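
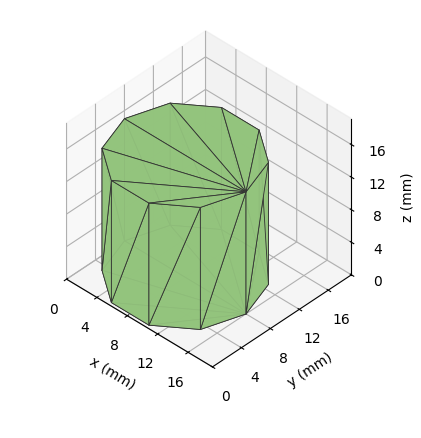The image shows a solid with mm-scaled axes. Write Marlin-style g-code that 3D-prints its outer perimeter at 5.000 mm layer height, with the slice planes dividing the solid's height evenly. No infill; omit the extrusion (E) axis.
Reading the render: the shape is a regular 10-sided prism (a cylinder approximated with 10 flat sides), circumscribed radius ≈ 8 mm, height ≈ 15 mm (dimensions read to the nearest mm from the axis ticks). For the g-code, the solid's height is divided into equal slices at the stated Δz and each level perimeter traced with G1 moves after a G0 lift.

; perimeter-only toolpath
G21 ; units = mm
G90 ; absolute positioning
G28 ; home
; layer 1
G0 Z5.000
G0 X16.000 Y8.000
G1 X14.472 Y12.702
G1 X10.472 Y15.608
G1 X5.528 Y15.608
G1 X1.528 Y12.702
G1 X0.000 Y8.000
G1 X1.528 Y3.298
G1 X5.528 Y0.392
G1 X10.472 Y0.392
G1 X14.472 Y3.298
G1 X16.000 Y8.000
; layer 2
G0 Z10.000
G0 X16.000 Y8.000
G1 X14.472 Y12.702
G1 X10.472 Y15.608
G1 X5.528 Y15.608
G1 X1.528 Y12.702
G1 X0.000 Y8.000
G1 X1.528 Y3.298
G1 X5.528 Y0.392
G1 X10.472 Y0.392
G1 X14.472 Y3.298
G1 X16.000 Y8.000
; layer 3
G0 Z15.000
G0 X16.000 Y8.000
G1 X14.472 Y12.702
G1 X10.472 Y15.608
G1 X5.528 Y15.608
G1 X1.528 Y12.702
G1 X0.000 Y8.000
G1 X1.528 Y3.298
G1 X5.528 Y0.392
G1 X10.472 Y0.392
G1 X14.472 Y3.298
G1 X16.000 Y8.000
M2 ; end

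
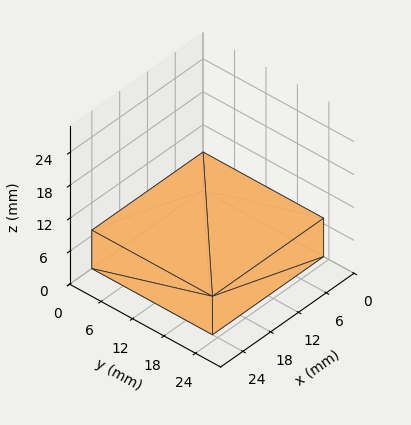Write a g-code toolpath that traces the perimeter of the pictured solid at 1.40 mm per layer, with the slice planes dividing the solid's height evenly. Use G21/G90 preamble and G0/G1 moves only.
Reading the render: the shape is a rectangular box, roughly 24 × 23 mm footprint and 7 mm tall (dimensions read to the nearest mm from the axis ticks). For the g-code, the solid's height is divided into equal slices at the stated Δz and each level perimeter traced with G1 moves after a G0 lift.

; perimeter-only toolpath
G21 ; units = mm
G90 ; absolute positioning
G28 ; home
; layer 1
G0 Z1.40
G0 X0.00 Y0.00
G1 X24.00 Y0.00
G1 X24.00 Y23.00
G1 X0.00 Y23.00
G1 X0.00 Y0.00
; layer 2
G0 Z2.80
G0 X0.00 Y0.00
G1 X24.00 Y0.00
G1 X24.00 Y23.00
G1 X0.00 Y23.00
G1 X0.00 Y0.00
; layer 3
G0 Z4.20
G0 X0.00 Y0.00
G1 X24.00 Y0.00
G1 X24.00 Y23.00
G1 X0.00 Y23.00
G1 X0.00 Y0.00
; layer 4
G0 Z5.60
G0 X0.00 Y0.00
G1 X24.00 Y0.00
G1 X24.00 Y23.00
G1 X0.00 Y23.00
G1 X0.00 Y0.00
; layer 5
G0 Z7.00
G0 X0.00 Y0.00
G1 X24.00 Y0.00
G1 X24.00 Y23.00
G1 X0.00 Y23.00
G1 X0.00 Y0.00
M2 ; end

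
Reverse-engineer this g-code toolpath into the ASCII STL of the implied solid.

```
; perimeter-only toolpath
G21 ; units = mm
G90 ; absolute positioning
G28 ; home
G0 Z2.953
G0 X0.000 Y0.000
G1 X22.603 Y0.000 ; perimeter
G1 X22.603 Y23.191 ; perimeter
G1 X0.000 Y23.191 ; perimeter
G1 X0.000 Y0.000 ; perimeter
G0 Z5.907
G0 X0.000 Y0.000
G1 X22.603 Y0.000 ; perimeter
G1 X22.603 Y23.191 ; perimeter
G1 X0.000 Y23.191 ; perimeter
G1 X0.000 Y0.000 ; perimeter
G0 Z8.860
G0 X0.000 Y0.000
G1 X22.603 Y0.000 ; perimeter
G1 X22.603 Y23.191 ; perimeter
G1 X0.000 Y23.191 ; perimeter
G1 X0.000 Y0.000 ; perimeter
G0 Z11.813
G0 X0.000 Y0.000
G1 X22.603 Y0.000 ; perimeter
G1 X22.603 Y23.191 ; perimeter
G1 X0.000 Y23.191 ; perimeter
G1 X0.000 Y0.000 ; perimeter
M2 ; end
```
solid part
  facet normal 0.0000 0.0000 -1.0000
    outer loop
      vertex 22.603 23.191 0.000
      vertex 22.603 0.000 0.000
      vertex 0.000 0.000 0.000
    endloop
  endfacet
  facet normal 0.0000 0.0000 -1.0000
    outer loop
      vertex 0.000 23.191 0.000
      vertex 22.603 23.191 0.000
      vertex 0.000 0.000 0.000
    endloop
  endfacet
  facet normal 0.0000 0.0000 1.0000
    outer loop
      vertex 0.000 0.000 11.813
      vertex 22.603 0.000 11.813
      vertex 22.603 23.191 11.813
    endloop
  endfacet
  facet normal 0.0000 0.0000 1.0000
    outer loop
      vertex 0.000 0.000 11.813
      vertex 22.603 23.191 11.813
      vertex 0.000 23.191 11.813
    endloop
  endfacet
  facet normal 0.0000 -1.0000 0.0000
    outer loop
      vertex 0.000 0.000 0.000
      vertex 22.603 0.000 0.000
      vertex 22.603 0.000 11.813
    endloop
  endfacet
  facet normal 0.0000 -1.0000 0.0000
    outer loop
      vertex 0.000 0.000 0.000
      vertex 22.603 0.000 11.813
      vertex 0.000 0.000 11.813
    endloop
  endfacet
  facet normal 0.0000 1.0000 0.0000
    outer loop
      vertex 22.603 23.191 11.813
      vertex 22.603 23.191 0.000
      vertex 0.000 23.191 0.000
    endloop
  endfacet
  facet normal 0.0000 1.0000 0.0000
    outer loop
      vertex 0.000 23.191 11.813
      vertex 22.603 23.191 11.813
      vertex 0.000 23.191 0.000
    endloop
  endfacet
  facet normal -1.0000 0.0000 0.0000
    outer loop
      vertex 0.000 23.191 11.813
      vertex 0.000 23.191 0.000
      vertex 0.000 0.000 0.000
    endloop
  endfacet
  facet normal -1.0000 0.0000 0.0000
    outer loop
      vertex 0.000 0.000 11.813
      vertex 0.000 23.191 11.813
      vertex 0.000 0.000 0.000
    endloop
  endfacet
  facet normal 1.0000 0.0000 0.0000
    outer loop
      vertex 22.603 0.000 0.000
      vertex 22.603 23.191 0.000
      vertex 22.603 23.191 11.813
    endloop
  endfacet
  facet normal 1.0000 0.0000 0.0000
    outer loop
      vertex 22.603 0.000 0.000
      vertex 22.603 23.191 11.813
      vertex 22.603 0.000 11.813
    endloop
  endfacet
endsolid part

The G0 Z moves step by Δz≈2.953 mm. Every layer's G1 loop is the same polygon, so the solid is a straight extrusion of it from z=0 to z≈11.8. Closing with flat bottom and top caps and triangulating gives 12 facets — a rectangular box, roughly 22.6 × 23.2 mm footprint and 11.8 mm tall.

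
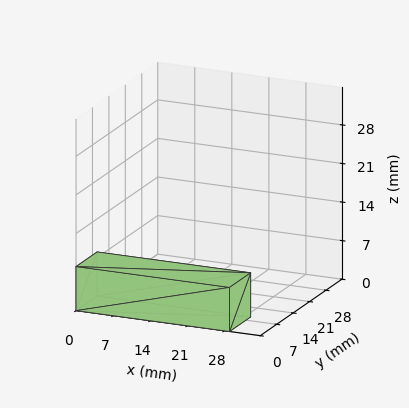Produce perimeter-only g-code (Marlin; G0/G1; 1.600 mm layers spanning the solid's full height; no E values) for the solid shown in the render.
Reading the render: the shape is a rectangular box, roughly 29 × 9 mm footprint and 8 mm tall (dimensions read to the nearest mm from the axis ticks). For the g-code, the solid's height is divided into equal slices at the stated Δz and each level perimeter traced with G1 moves after a G0 lift.

; perimeter-only toolpath
G21 ; units = mm
G90 ; absolute positioning
G28 ; home
; layer 1
G0 Z1.600
G0 X0.000 Y0.000
G1 X29.000 Y0.000
G1 X29.000 Y9.000
G1 X0.000 Y9.000
G1 X0.000 Y0.000
; layer 2
G0 Z3.200
G0 X0.000 Y0.000
G1 X29.000 Y0.000
G1 X29.000 Y9.000
G1 X0.000 Y9.000
G1 X0.000 Y0.000
; layer 3
G0 Z4.800
G0 X0.000 Y0.000
G1 X29.000 Y0.000
G1 X29.000 Y9.000
G1 X0.000 Y9.000
G1 X0.000 Y0.000
; layer 4
G0 Z6.400
G0 X0.000 Y0.000
G1 X29.000 Y0.000
G1 X29.000 Y9.000
G1 X0.000 Y9.000
G1 X0.000 Y0.000
; layer 5
G0 Z8.000
G0 X0.000 Y0.000
G1 X29.000 Y0.000
G1 X29.000 Y9.000
G1 X0.000 Y9.000
G1 X0.000 Y0.000
M2 ; end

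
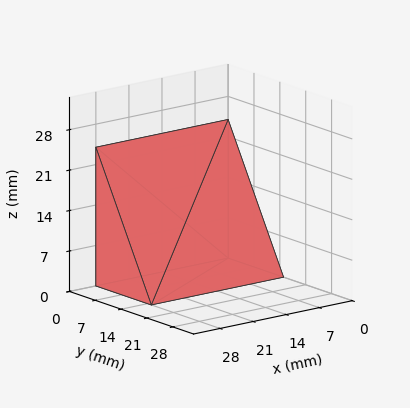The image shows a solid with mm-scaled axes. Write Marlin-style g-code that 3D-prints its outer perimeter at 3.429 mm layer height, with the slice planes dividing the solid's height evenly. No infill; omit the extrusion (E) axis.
Reading the render: the shape is a wedge (ramp): 28 × 15 mm base, rising to 24 mm along the y=0 edge and sloping linearly to z=0 at y=15 (dimensions read to the nearest mm from the axis ticks). For the g-code, the solid's height is divided into equal slices at the stated Δz and each level perimeter traced with G1 moves after a G0 lift.

; perimeter-only toolpath
G21 ; units = mm
G90 ; absolute positioning
G28 ; home
; layer 1
G0 Z3.429
G0 X0.000 Y0.000
G1 X28.000 Y0.000
G1 X28.000 Y12.857
G1 X0.000 Y12.857
G1 X0.000 Y0.000
; layer 2
G0 Z6.857
G0 X0.000 Y0.000
G1 X28.000 Y0.000
G1 X28.000 Y10.714
G1 X0.000 Y10.714
G1 X0.000 Y0.000
; layer 3
G0 Z10.286
G0 X0.000 Y0.000
G1 X28.000 Y0.000
G1 X28.000 Y8.571
G1 X0.000 Y8.571
G1 X0.000 Y0.000
; layer 4
G0 Z13.714
G0 X0.000 Y0.000
G1 X28.000 Y0.000
G1 X28.000 Y6.429
G1 X0.000 Y6.429
G1 X0.000 Y0.000
; layer 5
G0 Z17.143
G0 X0.000 Y0.000
G1 X28.000 Y0.000
G1 X28.000 Y4.286
G1 X0.000 Y4.286
G1 X0.000 Y0.000
; layer 6
G0 Z20.571
G0 X0.000 Y0.000
G1 X28.000 Y0.000
G1 X28.000 Y2.143
G1 X0.000 Y2.143
G1 X0.000 Y0.000
M2 ; end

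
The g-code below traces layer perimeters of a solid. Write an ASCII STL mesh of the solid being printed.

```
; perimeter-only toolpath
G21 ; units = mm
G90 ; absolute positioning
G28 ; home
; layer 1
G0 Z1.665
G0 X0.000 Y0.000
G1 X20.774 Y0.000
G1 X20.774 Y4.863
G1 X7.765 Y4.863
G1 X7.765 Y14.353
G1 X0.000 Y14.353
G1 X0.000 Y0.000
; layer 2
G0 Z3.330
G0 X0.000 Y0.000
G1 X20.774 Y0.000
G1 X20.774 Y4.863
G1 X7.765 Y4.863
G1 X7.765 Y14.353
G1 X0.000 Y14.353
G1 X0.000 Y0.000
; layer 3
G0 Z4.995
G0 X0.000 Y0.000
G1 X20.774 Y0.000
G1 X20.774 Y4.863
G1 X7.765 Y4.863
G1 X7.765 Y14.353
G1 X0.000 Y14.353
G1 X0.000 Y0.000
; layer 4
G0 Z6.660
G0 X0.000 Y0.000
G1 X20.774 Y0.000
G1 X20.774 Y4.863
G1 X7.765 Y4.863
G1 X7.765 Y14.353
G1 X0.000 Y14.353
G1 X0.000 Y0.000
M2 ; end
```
solid part
  facet normal 0.0000 0.0000 -1.0000
    outer loop
      vertex 20.774 4.863 0.000
      vertex 20.774 0.000 0.000
      vertex 0.000 0.000 0.000
    endloop
  endfacet
  facet normal 0.0000 0.0000 -1.0000
    outer loop
      vertex 7.765 4.863 0.000
      vertex 20.774 4.863 0.000
      vertex 0.000 0.000 0.000
    endloop
  endfacet
  facet normal 0.0000 0.0000 -1.0000
    outer loop
      vertex 7.765 14.353 0.000
      vertex 7.765 4.863 0.000
      vertex 0.000 0.000 0.000
    endloop
  endfacet
  facet normal 0.0000 0.0000 -1.0000
    outer loop
      vertex 0.000 14.353 0.000
      vertex 7.765 14.353 0.000
      vertex 0.000 0.000 0.000
    endloop
  endfacet
  facet normal 0.0000 0.0000 1.0000
    outer loop
      vertex 0.000 0.000 6.660
      vertex 20.774 0.000 6.660
      vertex 20.774 4.863 6.660
    endloop
  endfacet
  facet normal 0.0000 0.0000 1.0000
    outer loop
      vertex 0.000 0.000 6.660
      vertex 20.774 4.863 6.660
      vertex 7.765 4.863 6.660
    endloop
  endfacet
  facet normal 0.0000 0.0000 1.0000
    outer loop
      vertex 0.000 0.000 6.660
      vertex 7.765 4.863 6.660
      vertex 7.765 14.353 6.660
    endloop
  endfacet
  facet normal 0.0000 0.0000 1.0000
    outer loop
      vertex 0.000 0.000 6.660
      vertex 7.765 14.353 6.660
      vertex 0.000 14.353 6.660
    endloop
  endfacet
  facet normal 0.0000 -1.0000 0.0000
    outer loop
      vertex 0.000 0.000 0.000
      vertex 20.774 0.000 0.000
      vertex 20.774 0.000 6.660
    endloop
  endfacet
  facet normal 0.0000 -1.0000 0.0000
    outer loop
      vertex 0.000 0.000 0.000
      vertex 20.774 0.000 6.660
      vertex 0.000 0.000 6.660
    endloop
  endfacet
  facet normal 1.0000 0.0000 0.0000
    outer loop
      vertex 20.774 0.000 0.000
      vertex 20.774 4.863 0.000
      vertex 20.774 4.863 6.660
    endloop
  endfacet
  facet normal 1.0000 0.0000 0.0000
    outer loop
      vertex 20.774 0.000 0.000
      vertex 20.774 4.863 6.660
      vertex 20.774 0.000 6.660
    endloop
  endfacet
  facet normal 0.0000 1.0000 0.0000
    outer loop
      vertex 20.774 4.863 0.000
      vertex 7.765 4.863 0.000
      vertex 7.765 4.863 6.660
    endloop
  endfacet
  facet normal 0.0000 1.0000 0.0000
    outer loop
      vertex 20.774 4.863 0.000
      vertex 7.765 4.863 6.660
      vertex 20.774 4.863 6.660
    endloop
  endfacet
  facet normal 1.0000 0.0000 0.0000
    outer loop
      vertex 7.765 4.863 0.000
      vertex 7.765 14.353 0.000
      vertex 7.765 14.353 6.660
    endloop
  endfacet
  facet normal 1.0000 0.0000 0.0000
    outer loop
      vertex 7.765 4.863 0.000
      vertex 7.765 14.353 6.660
      vertex 7.765 4.863 6.660
    endloop
  endfacet
  facet normal 0.0000 1.0000 0.0000
    outer loop
      vertex 7.765 14.353 0.000
      vertex 0.000 14.353 0.000
      vertex 0.000 14.353 6.660
    endloop
  endfacet
  facet normal 0.0000 1.0000 0.0000
    outer loop
      vertex 7.765 14.353 0.000
      vertex 0.000 14.353 6.660
      vertex 7.765 14.353 6.660
    endloop
  endfacet
  facet normal -1.0000 0.0000 0.0000
    outer loop
      vertex 0.000 14.353 0.000
      vertex 0.000 0.000 0.000
      vertex 0.000 0.000 6.660
    endloop
  endfacet
  facet normal -1.0000 0.0000 0.0000
    outer loop
      vertex 0.000 14.353 0.000
      vertex 0.000 0.000 6.660
      vertex 0.000 14.353 6.660
    endloop
  endfacet
endsolid part

The G0 Z moves step by Δz≈1.665 mm. Every layer's G1 loop is the same polygon, so the solid is a straight extrusion of it from z=0 to z≈6.66. Closing with flat bottom and top caps and triangulating gives 20 facets — an L-shaped prism: outer 20.8 × 14.4 mm, arm thicknesses ≈ 4.86 mm (horizontal) and 7.76 mm (vertical), extruded 6.66 mm in z.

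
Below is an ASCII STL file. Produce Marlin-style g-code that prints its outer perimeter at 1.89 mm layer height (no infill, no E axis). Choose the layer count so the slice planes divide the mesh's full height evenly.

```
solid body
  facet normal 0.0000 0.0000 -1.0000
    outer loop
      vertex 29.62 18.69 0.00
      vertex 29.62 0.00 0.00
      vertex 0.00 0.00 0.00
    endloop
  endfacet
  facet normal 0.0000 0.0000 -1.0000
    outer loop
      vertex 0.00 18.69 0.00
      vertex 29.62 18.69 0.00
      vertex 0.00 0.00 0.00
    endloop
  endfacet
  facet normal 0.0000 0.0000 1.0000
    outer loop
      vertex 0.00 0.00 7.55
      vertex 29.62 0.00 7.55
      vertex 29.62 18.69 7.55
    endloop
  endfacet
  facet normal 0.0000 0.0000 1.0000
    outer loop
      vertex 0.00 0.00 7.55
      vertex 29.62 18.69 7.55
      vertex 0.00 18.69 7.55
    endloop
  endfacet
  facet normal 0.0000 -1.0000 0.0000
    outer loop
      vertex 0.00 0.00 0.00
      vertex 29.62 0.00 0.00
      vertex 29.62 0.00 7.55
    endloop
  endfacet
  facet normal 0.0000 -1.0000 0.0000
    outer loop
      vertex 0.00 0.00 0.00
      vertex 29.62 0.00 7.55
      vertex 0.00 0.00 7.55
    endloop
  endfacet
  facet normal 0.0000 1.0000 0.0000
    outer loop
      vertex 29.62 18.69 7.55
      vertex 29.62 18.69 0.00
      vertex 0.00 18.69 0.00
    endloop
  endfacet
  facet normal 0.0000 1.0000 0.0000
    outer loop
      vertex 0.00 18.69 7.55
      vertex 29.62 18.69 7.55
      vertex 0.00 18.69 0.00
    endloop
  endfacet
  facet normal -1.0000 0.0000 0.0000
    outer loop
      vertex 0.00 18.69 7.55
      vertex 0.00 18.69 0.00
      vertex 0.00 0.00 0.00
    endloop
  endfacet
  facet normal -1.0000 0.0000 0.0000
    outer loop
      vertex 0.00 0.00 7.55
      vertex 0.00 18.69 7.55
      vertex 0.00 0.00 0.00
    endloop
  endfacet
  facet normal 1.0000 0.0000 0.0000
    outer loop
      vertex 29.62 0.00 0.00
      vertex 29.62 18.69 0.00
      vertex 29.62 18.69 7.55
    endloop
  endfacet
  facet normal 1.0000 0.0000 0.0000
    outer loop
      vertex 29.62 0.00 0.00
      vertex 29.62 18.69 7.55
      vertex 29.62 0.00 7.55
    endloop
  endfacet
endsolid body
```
; perimeter-only toolpath
G21 ; units = mm
G90 ; absolute positioning
G28 ; home
; layer 1
G0 Z1.89
G0 X0.00 Y0.00
G1 X29.62 Y0.00
G1 X29.62 Y18.69
G1 X0.00 Y18.69
G1 X0.00 Y0.00
; layer 2
G0 Z3.77
G0 X0.00 Y0.00
G1 X29.62 Y0.00
G1 X29.62 Y18.69
G1 X0.00 Y18.69
G1 X0.00 Y0.00
; layer 3
G0 Z5.66
G0 X0.00 Y0.00
G1 X29.62 Y0.00
G1 X29.62 Y18.69
G1 X0.00 Y18.69
G1 X0.00 Y0.00
; layer 4
G0 Z7.55
G0 X0.00 Y0.00
G1 X29.62 Y0.00
G1 X29.62 Y18.69
G1 X0.00 Y18.69
G1 X0.00 Y0.00
M2 ; end

The solid is a rectangular box, roughly 29.6 × 18.7 mm footprint and 7.55 mm tall. Slicing at Δz = 1.89 mm — 4 equal slices spanning the solid's height, so layer i sits at z = i·h/4 — gives 4 non-empty perimeters. Each is a 4-segment closed polygon; G0 lifts to the layer z and rapids to the start vertex, then G1 traces the edges.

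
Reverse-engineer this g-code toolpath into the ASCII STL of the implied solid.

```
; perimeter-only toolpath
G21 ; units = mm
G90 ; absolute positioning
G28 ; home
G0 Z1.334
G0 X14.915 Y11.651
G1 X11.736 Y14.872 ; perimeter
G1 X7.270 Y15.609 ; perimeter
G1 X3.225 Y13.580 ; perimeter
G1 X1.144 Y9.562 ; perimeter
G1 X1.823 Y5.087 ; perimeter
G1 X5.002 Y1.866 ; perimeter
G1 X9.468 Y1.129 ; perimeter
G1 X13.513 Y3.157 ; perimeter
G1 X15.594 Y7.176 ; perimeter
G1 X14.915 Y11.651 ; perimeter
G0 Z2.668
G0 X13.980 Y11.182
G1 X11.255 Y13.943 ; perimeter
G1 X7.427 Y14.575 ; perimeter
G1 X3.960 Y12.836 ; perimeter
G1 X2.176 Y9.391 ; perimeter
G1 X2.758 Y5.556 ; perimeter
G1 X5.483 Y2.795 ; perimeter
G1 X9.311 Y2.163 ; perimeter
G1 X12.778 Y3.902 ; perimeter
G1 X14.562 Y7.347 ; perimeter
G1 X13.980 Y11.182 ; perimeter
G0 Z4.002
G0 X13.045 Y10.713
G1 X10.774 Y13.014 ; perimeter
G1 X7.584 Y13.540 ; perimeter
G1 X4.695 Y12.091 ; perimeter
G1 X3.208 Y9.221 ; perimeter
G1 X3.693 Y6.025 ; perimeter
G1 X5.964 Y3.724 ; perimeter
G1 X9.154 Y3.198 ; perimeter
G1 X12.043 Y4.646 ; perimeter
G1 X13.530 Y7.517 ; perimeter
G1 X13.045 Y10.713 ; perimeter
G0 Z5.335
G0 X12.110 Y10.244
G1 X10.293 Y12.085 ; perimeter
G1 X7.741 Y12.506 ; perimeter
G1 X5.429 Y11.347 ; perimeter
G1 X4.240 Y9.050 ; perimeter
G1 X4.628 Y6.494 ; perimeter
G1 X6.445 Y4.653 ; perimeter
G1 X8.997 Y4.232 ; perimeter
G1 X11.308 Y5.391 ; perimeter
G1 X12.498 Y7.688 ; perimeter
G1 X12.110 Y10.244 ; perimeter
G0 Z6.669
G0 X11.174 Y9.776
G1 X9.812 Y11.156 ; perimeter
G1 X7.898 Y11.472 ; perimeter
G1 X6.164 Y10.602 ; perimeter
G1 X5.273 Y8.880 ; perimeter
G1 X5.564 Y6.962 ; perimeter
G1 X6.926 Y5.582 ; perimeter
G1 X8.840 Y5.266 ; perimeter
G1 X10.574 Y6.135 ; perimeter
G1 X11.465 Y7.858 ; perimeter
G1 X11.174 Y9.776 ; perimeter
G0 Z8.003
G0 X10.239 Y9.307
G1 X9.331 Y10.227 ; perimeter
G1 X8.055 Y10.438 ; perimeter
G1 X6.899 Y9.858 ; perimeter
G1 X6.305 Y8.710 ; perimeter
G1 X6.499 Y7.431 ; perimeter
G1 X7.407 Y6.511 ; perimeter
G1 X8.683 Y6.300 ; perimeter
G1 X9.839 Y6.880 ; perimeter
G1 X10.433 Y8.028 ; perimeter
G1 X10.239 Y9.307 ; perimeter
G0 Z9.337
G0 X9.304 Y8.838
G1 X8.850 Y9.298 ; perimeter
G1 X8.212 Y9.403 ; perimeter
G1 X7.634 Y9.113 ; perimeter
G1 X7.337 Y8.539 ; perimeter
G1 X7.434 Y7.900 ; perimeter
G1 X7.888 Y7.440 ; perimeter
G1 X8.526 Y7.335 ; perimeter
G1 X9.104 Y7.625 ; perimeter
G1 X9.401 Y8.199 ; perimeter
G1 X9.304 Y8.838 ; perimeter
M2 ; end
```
solid part
  facet normal 0.0000 0.0000 -1.0000
    outer loop
      vertex 7.113 16.643 0.000
      vertex 12.217 15.801 0.000
      vertex 15.850 12.120 0.000
    endloop
  endfacet
  facet normal 0.0000 0.0000 -1.0000
    outer loop
      vertex 2.490 14.325 0.000
      vertex 7.113 16.643 0.000
      vertex 15.850 12.120 0.000
    endloop
  endfacet
  facet normal 0.0000 0.0000 -1.0000
    outer loop
      vertex 0.112 9.732 0.000
      vertex 2.490 14.325 0.000
      vertex 15.850 12.120 0.000
    endloop
  endfacet
  facet normal 0.0000 0.0000 -1.0000
    outer loop
      vertex 0.888 4.618 0.000
      vertex 0.112 9.732 0.000
      vertex 15.850 12.120 0.000
    endloop
  endfacet
  facet normal 0.0000 0.0000 -1.0000
    outer loop
      vertex 4.521 0.937 0.000
      vertex 0.888 4.618 0.000
      vertex 15.850 12.120 0.000
    endloop
  endfacet
  facet normal 0.0000 0.0000 -1.0000
    outer loop
      vertex 9.625 0.095 0.000
      vertex 4.521 0.937 0.000
      vertex 15.850 12.120 0.000
    endloop
  endfacet
  facet normal 0.0000 0.0000 -1.0000
    outer loop
      vertex 14.248 2.413 0.000
      vertex 9.625 0.095 0.000
      vertex 15.850 12.120 0.000
    endloop
  endfacet
  facet normal 0.0000 0.0000 -1.0000
    outer loop
      vertex 16.626 7.006 0.000
      vertex 14.248 2.413 0.000
      vertex 15.850 12.120 0.000
    endloop
  endfacet
  facet normal 0.5705 0.5631 0.5979
    outer loop
      vertex 15.850 12.120 0.000
      vertex 12.217 15.801 0.000
      vertex 8.369 8.369 10.671
    endloop
  endfacet
  facet normal 0.1305 0.7909 0.5979
    outer loop
      vertex 12.217 15.801 0.000
      vertex 7.113 16.643 0.000
      vertex 8.369 8.369 10.671
    endloop
  endfacet
  facet normal -0.3593 0.7166 0.5979
    outer loop
      vertex 7.113 16.643 0.000
      vertex 2.490 14.325 0.000
      vertex 8.369 8.369 10.671
    endloop
  endfacet
  facet normal -0.7118 0.3685 0.5979
    outer loop
      vertex 2.490 14.325 0.000
      vertex 0.112 9.732 0.000
      vertex 8.369 8.369 10.671
    endloop
  endfacet
  facet normal -0.7925 -0.1203 0.5979
    outer loop
      vertex 0.112 9.732 0.000
      vertex 0.888 4.618 0.000
      vertex 8.369 8.369 10.671
    endloop
  endfacet
  facet normal -0.5705 -0.5631 0.5979
    outer loop
      vertex 0.888 4.618 0.000
      vertex 4.521 0.937 0.000
      vertex 8.369 8.369 10.671
    endloop
  endfacet
  facet normal -0.1305 -0.7909 0.5979
    outer loop
      vertex 4.521 0.937 0.000
      vertex 9.625 0.095 0.000
      vertex 8.369 8.369 10.671
    endloop
  endfacet
  facet normal 0.3593 -0.7166 0.5979
    outer loop
      vertex 9.625 0.095 0.000
      vertex 14.248 2.413 0.000
      vertex 8.369 8.369 10.671
    endloop
  endfacet
  facet normal 0.7118 -0.3685 0.5979
    outer loop
      vertex 14.248 2.413 0.000
      vertex 16.626 7.006 0.000
      vertex 8.369 8.369 10.671
    endloop
  endfacet
  facet normal 0.7925 0.1203 0.5979
    outer loop
      vertex 16.626 7.006 0.000
      vertex 15.850 12.120 0.000
      vertex 8.369 8.369 10.671
    endloop
  endfacet
endsolid part

The G0 Z moves step by Δz≈1.334 mm. The G1 loops shrink linearly with z, so the solid tapers from its base footprint up to z≈10.7. Closing with a flat bottom cap and the tapered top and triangulating gives 18 facets — a regular 10-sided pyramid, base circumscribed radius ≈ 8.37 mm, apex at z ≈ 10.7 mm.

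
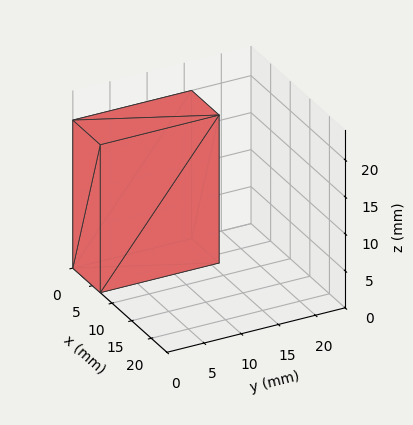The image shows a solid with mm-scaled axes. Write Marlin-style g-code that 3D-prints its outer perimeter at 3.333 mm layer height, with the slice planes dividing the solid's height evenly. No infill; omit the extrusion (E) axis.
Reading the render: the shape is a rectangular box, roughly 7 × 16 mm footprint and 20 mm tall (dimensions read to the nearest mm from the axis ticks). For the g-code, the solid's height is divided into equal slices at the stated Δz and each level perimeter traced with G1 moves after a G0 lift.

; perimeter-only toolpath
G21 ; units = mm
G90 ; absolute positioning
G28 ; home
; layer 1
G0 Z3.333
G0 X0.000 Y0.000
G1 X7.000 Y0.000
G1 X7.000 Y16.000
G1 X0.000 Y16.000
G1 X0.000 Y0.000
; layer 2
G0 Z6.667
G0 X0.000 Y0.000
G1 X7.000 Y0.000
G1 X7.000 Y16.000
G1 X0.000 Y16.000
G1 X0.000 Y0.000
; layer 3
G0 Z10.000
G0 X0.000 Y0.000
G1 X7.000 Y0.000
G1 X7.000 Y16.000
G1 X0.000 Y16.000
G1 X0.000 Y0.000
; layer 4
G0 Z13.333
G0 X0.000 Y0.000
G1 X7.000 Y0.000
G1 X7.000 Y16.000
G1 X0.000 Y16.000
G1 X0.000 Y0.000
; layer 5
G0 Z16.667
G0 X0.000 Y0.000
G1 X7.000 Y0.000
G1 X7.000 Y16.000
G1 X0.000 Y16.000
G1 X0.000 Y0.000
; layer 6
G0 Z20.000
G0 X0.000 Y0.000
G1 X7.000 Y0.000
G1 X7.000 Y16.000
G1 X0.000 Y16.000
G1 X0.000 Y0.000
M2 ; end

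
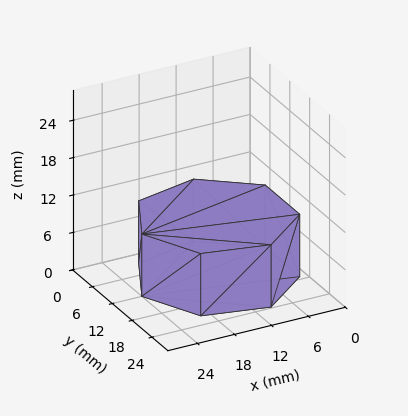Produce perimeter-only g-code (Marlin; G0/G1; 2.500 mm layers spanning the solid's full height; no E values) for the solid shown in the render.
Reading the render: the shape is a regular 7-sided prism (a cylinder approximated with 7 flat sides), circumscribed radius ≈ 12 mm, height ≈ 10 mm (dimensions read to the nearest mm from the axis ticks). For the g-code, the solid's height is divided into equal slices at the stated Δz and each level perimeter traced with G1 moves after a G0 lift.

; perimeter-only toolpath
G21 ; units = mm
G90 ; absolute positioning
G28 ; home
; layer 1
G0 Z2.500
G0 X24.000 Y12.000
G1 X19.482 Y21.382
G1 X9.330 Y23.699
G1 X1.188 Y17.207
G1 X1.188 Y6.793
G1 X9.330 Y0.301
G1 X19.482 Y2.618
G1 X24.000 Y12.000
; layer 2
G0 Z5.000
G0 X24.000 Y12.000
G1 X19.482 Y21.382
G1 X9.330 Y23.699
G1 X1.188 Y17.207
G1 X1.188 Y6.793
G1 X9.330 Y0.301
G1 X19.482 Y2.618
G1 X24.000 Y12.000
; layer 3
G0 Z7.500
G0 X24.000 Y12.000
G1 X19.482 Y21.382
G1 X9.330 Y23.699
G1 X1.188 Y17.207
G1 X1.188 Y6.793
G1 X9.330 Y0.301
G1 X19.482 Y2.618
G1 X24.000 Y12.000
; layer 4
G0 Z10.000
G0 X24.000 Y12.000
G1 X19.482 Y21.382
G1 X9.330 Y23.699
G1 X1.188 Y17.207
G1 X1.188 Y6.793
G1 X9.330 Y0.301
G1 X19.482 Y2.618
G1 X24.000 Y12.000
M2 ; end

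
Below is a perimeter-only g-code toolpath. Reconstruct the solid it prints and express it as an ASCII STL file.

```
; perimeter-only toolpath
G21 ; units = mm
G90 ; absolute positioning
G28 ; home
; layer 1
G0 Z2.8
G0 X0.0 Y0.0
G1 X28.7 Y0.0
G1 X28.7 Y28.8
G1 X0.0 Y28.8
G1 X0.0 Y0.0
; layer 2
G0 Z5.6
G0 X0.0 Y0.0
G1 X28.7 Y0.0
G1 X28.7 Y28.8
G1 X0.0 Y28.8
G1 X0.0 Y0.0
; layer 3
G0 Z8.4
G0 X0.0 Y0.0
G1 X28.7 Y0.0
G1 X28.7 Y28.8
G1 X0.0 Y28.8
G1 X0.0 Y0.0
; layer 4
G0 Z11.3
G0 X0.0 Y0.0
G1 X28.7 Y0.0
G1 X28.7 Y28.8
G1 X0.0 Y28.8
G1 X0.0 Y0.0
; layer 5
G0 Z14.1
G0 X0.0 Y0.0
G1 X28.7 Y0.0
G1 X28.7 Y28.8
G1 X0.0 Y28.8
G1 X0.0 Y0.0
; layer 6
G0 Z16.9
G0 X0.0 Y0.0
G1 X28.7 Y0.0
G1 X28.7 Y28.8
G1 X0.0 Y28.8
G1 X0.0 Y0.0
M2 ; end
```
solid part
  facet normal 0.0000 0.0000 -1.0000
    outer loop
      vertex 28.7 28.8 0.0
      vertex 28.7 0.0 0.0
      vertex 0.0 0.0 0.0
    endloop
  endfacet
  facet normal 0.0000 0.0000 -1.0000
    outer loop
      vertex 0.0 28.8 0.0
      vertex 28.7 28.8 0.0
      vertex 0.0 0.0 0.0
    endloop
  endfacet
  facet normal 0.0000 0.0000 1.0000
    outer loop
      vertex 0.0 0.0 16.9
      vertex 28.7 0.0 16.9
      vertex 28.7 28.8 16.9
    endloop
  endfacet
  facet normal 0.0000 0.0000 1.0000
    outer loop
      vertex 0.0 0.0 16.9
      vertex 28.7 28.8 16.9
      vertex 0.0 28.8 16.9
    endloop
  endfacet
  facet normal 0.0000 -1.0000 0.0000
    outer loop
      vertex 0.0 0.0 0.0
      vertex 28.7 0.0 0.0
      vertex 28.7 0.0 16.9
    endloop
  endfacet
  facet normal 0.0000 -1.0000 0.0000
    outer loop
      vertex 0.0 0.0 0.0
      vertex 28.7 0.0 16.9
      vertex 0.0 0.0 16.9
    endloop
  endfacet
  facet normal 0.0000 1.0000 0.0000
    outer loop
      vertex 28.7 28.8 16.9
      vertex 28.7 28.8 0.0
      vertex 0.0 28.8 0.0
    endloop
  endfacet
  facet normal 0.0000 1.0000 0.0000
    outer loop
      vertex 0.0 28.8 16.9
      vertex 28.7 28.8 16.9
      vertex 0.0 28.8 0.0
    endloop
  endfacet
  facet normal -1.0000 0.0000 0.0000
    outer loop
      vertex 0.0 28.8 16.9
      vertex 0.0 28.8 0.0
      vertex 0.0 0.0 0.0
    endloop
  endfacet
  facet normal -1.0000 0.0000 0.0000
    outer loop
      vertex 0.0 0.0 16.9
      vertex 0.0 28.8 16.9
      vertex 0.0 0.0 0.0
    endloop
  endfacet
  facet normal 1.0000 0.0000 0.0000
    outer loop
      vertex 28.7 0.0 0.0
      vertex 28.7 28.8 0.0
      vertex 28.7 28.8 16.9
    endloop
  endfacet
  facet normal 1.0000 0.0000 0.0000
    outer loop
      vertex 28.7 0.0 0.0
      vertex 28.7 28.8 16.9
      vertex 28.7 0.0 16.9
    endloop
  endfacet
endsolid part

The G0 Z moves step by Δz≈2.8 mm. Every layer's G1 loop is the same polygon, so the solid is a straight extrusion of it from z=0 to z≈16.9. Closing with flat bottom and top caps and triangulating gives 12 facets — a rectangular box, roughly 28.7 × 28.8 mm footprint and 16.9 mm tall.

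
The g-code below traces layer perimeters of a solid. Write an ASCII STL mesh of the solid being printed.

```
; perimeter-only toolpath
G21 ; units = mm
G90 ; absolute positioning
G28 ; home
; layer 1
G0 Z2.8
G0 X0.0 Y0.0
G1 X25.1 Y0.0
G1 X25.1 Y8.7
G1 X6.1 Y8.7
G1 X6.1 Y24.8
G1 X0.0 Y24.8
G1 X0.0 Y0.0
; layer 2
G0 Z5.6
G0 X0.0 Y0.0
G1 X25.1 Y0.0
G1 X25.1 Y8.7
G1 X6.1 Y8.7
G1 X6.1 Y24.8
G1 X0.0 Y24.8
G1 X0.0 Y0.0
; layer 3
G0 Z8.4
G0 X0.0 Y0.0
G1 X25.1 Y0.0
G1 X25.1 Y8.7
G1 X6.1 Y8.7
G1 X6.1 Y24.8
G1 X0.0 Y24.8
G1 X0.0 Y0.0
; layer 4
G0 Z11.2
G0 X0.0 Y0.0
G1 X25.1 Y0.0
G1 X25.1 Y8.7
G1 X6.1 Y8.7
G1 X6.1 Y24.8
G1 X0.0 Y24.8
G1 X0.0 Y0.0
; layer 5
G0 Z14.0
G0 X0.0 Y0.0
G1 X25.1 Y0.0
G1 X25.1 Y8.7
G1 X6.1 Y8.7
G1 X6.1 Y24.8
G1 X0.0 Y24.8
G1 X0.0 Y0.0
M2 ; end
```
solid part
  facet normal 0.0000 0.0000 -1.0000
    outer loop
      vertex 25.1 8.7 0.0
      vertex 25.1 0.0 0.0
      vertex 0.0 0.0 0.0
    endloop
  endfacet
  facet normal 0.0000 0.0000 -1.0000
    outer loop
      vertex 6.1 8.7 0.0
      vertex 25.1 8.7 0.0
      vertex 0.0 0.0 0.0
    endloop
  endfacet
  facet normal 0.0000 0.0000 -1.0000
    outer loop
      vertex 6.1 24.8 0.0
      vertex 6.1 8.7 0.0
      vertex 0.0 0.0 0.0
    endloop
  endfacet
  facet normal 0.0000 0.0000 -1.0000
    outer loop
      vertex 0.0 24.8 0.0
      vertex 6.1 24.8 0.0
      vertex 0.0 0.0 0.0
    endloop
  endfacet
  facet normal 0.0000 0.0000 1.0000
    outer loop
      vertex 0.0 0.0 14.0
      vertex 25.1 0.0 14.0
      vertex 25.1 8.7 14.0
    endloop
  endfacet
  facet normal 0.0000 0.0000 1.0000
    outer loop
      vertex 0.0 0.0 14.0
      vertex 25.1 8.7 14.0
      vertex 6.1 8.7 14.0
    endloop
  endfacet
  facet normal 0.0000 0.0000 1.0000
    outer loop
      vertex 0.0 0.0 14.0
      vertex 6.1 8.7 14.0
      vertex 6.1 24.8 14.0
    endloop
  endfacet
  facet normal 0.0000 0.0000 1.0000
    outer loop
      vertex 0.0 0.0 14.0
      vertex 6.1 24.8 14.0
      vertex 0.0 24.8 14.0
    endloop
  endfacet
  facet normal 0.0000 -1.0000 0.0000
    outer loop
      vertex 0.0 0.0 0.0
      vertex 25.1 0.0 0.0
      vertex 25.1 0.0 14.0
    endloop
  endfacet
  facet normal 0.0000 -1.0000 0.0000
    outer loop
      vertex 0.0 0.0 0.0
      vertex 25.1 0.0 14.0
      vertex 0.0 0.0 14.0
    endloop
  endfacet
  facet normal 1.0000 0.0000 0.0000
    outer loop
      vertex 25.1 0.0 0.0
      vertex 25.1 8.7 0.0
      vertex 25.1 8.7 14.0
    endloop
  endfacet
  facet normal 1.0000 0.0000 0.0000
    outer loop
      vertex 25.1 0.0 0.0
      vertex 25.1 8.7 14.0
      vertex 25.1 0.0 14.0
    endloop
  endfacet
  facet normal 0.0000 1.0000 0.0000
    outer loop
      vertex 25.1 8.7 0.0
      vertex 6.1 8.7 0.0
      vertex 6.1 8.7 14.0
    endloop
  endfacet
  facet normal 0.0000 1.0000 0.0000
    outer loop
      vertex 25.1 8.7 0.0
      vertex 6.1 8.7 14.0
      vertex 25.1 8.7 14.0
    endloop
  endfacet
  facet normal 1.0000 0.0000 0.0000
    outer loop
      vertex 6.1 8.7 0.0
      vertex 6.1 24.8 0.0
      vertex 6.1 24.8 14.0
    endloop
  endfacet
  facet normal 1.0000 0.0000 0.0000
    outer loop
      vertex 6.1 8.7 0.0
      vertex 6.1 24.8 14.0
      vertex 6.1 8.7 14.0
    endloop
  endfacet
  facet normal 0.0000 1.0000 0.0000
    outer loop
      vertex 6.1 24.8 0.0
      vertex 0.0 24.8 0.0
      vertex 0.0 24.8 14.0
    endloop
  endfacet
  facet normal 0.0000 1.0000 0.0000
    outer loop
      vertex 6.1 24.8 0.0
      vertex 0.0 24.8 14.0
      vertex 6.1 24.8 14.0
    endloop
  endfacet
  facet normal -1.0000 0.0000 0.0000
    outer loop
      vertex 0.0 24.8 0.0
      vertex 0.0 0.0 0.0
      vertex 0.0 0.0 14.0
    endloop
  endfacet
  facet normal -1.0000 0.0000 0.0000
    outer loop
      vertex 0.0 24.8 0.0
      vertex 0.0 0.0 14.0
      vertex 0.0 24.8 14.0
    endloop
  endfacet
endsolid part

The G0 Z moves step by Δz≈2.8 mm. Every layer's G1 loop is the same polygon, so the solid is a straight extrusion of it from z=0 to z≈14. Closing with flat bottom and top caps and triangulating gives 20 facets — an L-shaped prism: outer 25.1 × 24.8 mm, arm thicknesses ≈ 8.7 mm (horizontal) and 6.1 mm (vertical), extruded 14 mm in z.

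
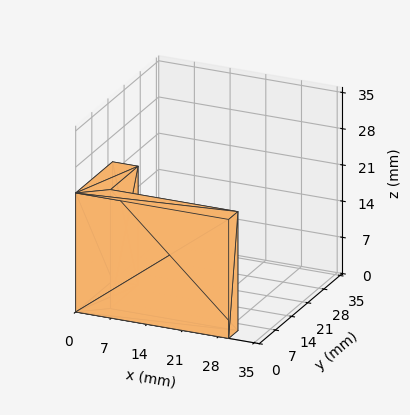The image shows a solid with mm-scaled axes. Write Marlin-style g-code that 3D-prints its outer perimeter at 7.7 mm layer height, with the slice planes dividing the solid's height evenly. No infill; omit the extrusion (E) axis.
Reading the render: the shape is an L-shaped prism: outer 30 × 16 mm, arm thicknesses ≈ 4 mm (horizontal) and 5 mm (vertical), extruded 23 mm in z (dimensions read to the nearest mm from the axis ticks). For the g-code, the solid's height is divided into equal slices at the stated Δz and each level perimeter traced with G1 moves after a G0 lift.

; perimeter-only toolpath
G21 ; units = mm
G90 ; absolute positioning
G28 ; home
; layer 1
G0 Z7.7
G0 X0.0 Y0.0
G1 X30.0 Y0.0
G1 X30.0 Y4.0
G1 X5.0 Y4.0
G1 X5.0 Y16.0
G1 X0.0 Y16.0
G1 X0.0 Y0.0
; layer 2
G0 Z15.3
G0 X0.0 Y0.0
G1 X30.0 Y0.0
G1 X30.0 Y4.0
G1 X5.0 Y4.0
G1 X5.0 Y16.0
G1 X0.0 Y16.0
G1 X0.0 Y0.0
; layer 3
G0 Z23.0
G0 X0.0 Y0.0
G1 X30.0 Y0.0
G1 X30.0 Y4.0
G1 X5.0 Y4.0
G1 X5.0 Y16.0
G1 X0.0 Y16.0
G1 X0.0 Y0.0
M2 ; end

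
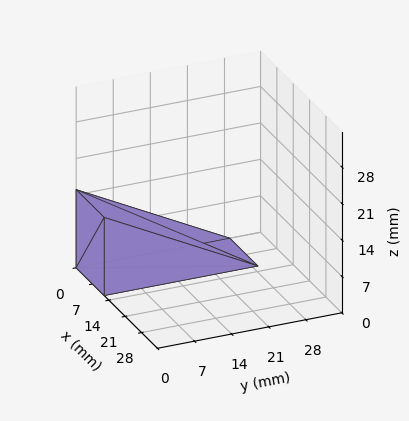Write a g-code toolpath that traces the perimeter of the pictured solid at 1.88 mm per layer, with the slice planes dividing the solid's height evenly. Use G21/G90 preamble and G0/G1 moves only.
Reading the render: the shape is a wedge (ramp): 12 × 29 mm base, rising to 15 mm along the y=0 edge and sloping linearly to z=0 at y=29 (dimensions read to the nearest mm from the axis ticks). For the g-code, the solid's height is divided into equal slices at the stated Δz and each level perimeter traced with G1 moves after a G0 lift.

; perimeter-only toolpath
G21 ; units = mm
G90 ; absolute positioning
G28 ; home
; layer 1
G0 Z1.88
G0 X0.00 Y0.00
G1 X12.00 Y0.00
G1 X12.00 Y25.38
G1 X0.00 Y25.38
G1 X0.00 Y0.00
; layer 2
G0 Z3.75
G0 X0.00 Y0.00
G1 X12.00 Y0.00
G1 X12.00 Y21.75
G1 X0.00 Y21.75
G1 X0.00 Y0.00
; layer 3
G0 Z5.62
G0 X0.00 Y0.00
G1 X12.00 Y0.00
G1 X12.00 Y18.12
G1 X0.00 Y18.12
G1 X0.00 Y0.00
; layer 4
G0 Z7.50
G0 X0.00 Y0.00
G1 X12.00 Y0.00
G1 X12.00 Y14.50
G1 X0.00 Y14.50
G1 X0.00 Y0.00
; layer 5
G0 Z9.38
G0 X0.00 Y0.00
G1 X12.00 Y0.00
G1 X12.00 Y10.88
G1 X0.00 Y10.88
G1 X0.00 Y0.00
; layer 6
G0 Z11.25
G0 X0.00 Y0.00
G1 X12.00 Y0.00
G1 X12.00 Y7.25
G1 X0.00 Y7.25
G1 X0.00 Y0.00
; layer 7
G0 Z13.12
G0 X0.00 Y0.00
G1 X12.00 Y0.00
G1 X12.00 Y3.62
G1 X0.00 Y3.62
G1 X0.00 Y0.00
M2 ; end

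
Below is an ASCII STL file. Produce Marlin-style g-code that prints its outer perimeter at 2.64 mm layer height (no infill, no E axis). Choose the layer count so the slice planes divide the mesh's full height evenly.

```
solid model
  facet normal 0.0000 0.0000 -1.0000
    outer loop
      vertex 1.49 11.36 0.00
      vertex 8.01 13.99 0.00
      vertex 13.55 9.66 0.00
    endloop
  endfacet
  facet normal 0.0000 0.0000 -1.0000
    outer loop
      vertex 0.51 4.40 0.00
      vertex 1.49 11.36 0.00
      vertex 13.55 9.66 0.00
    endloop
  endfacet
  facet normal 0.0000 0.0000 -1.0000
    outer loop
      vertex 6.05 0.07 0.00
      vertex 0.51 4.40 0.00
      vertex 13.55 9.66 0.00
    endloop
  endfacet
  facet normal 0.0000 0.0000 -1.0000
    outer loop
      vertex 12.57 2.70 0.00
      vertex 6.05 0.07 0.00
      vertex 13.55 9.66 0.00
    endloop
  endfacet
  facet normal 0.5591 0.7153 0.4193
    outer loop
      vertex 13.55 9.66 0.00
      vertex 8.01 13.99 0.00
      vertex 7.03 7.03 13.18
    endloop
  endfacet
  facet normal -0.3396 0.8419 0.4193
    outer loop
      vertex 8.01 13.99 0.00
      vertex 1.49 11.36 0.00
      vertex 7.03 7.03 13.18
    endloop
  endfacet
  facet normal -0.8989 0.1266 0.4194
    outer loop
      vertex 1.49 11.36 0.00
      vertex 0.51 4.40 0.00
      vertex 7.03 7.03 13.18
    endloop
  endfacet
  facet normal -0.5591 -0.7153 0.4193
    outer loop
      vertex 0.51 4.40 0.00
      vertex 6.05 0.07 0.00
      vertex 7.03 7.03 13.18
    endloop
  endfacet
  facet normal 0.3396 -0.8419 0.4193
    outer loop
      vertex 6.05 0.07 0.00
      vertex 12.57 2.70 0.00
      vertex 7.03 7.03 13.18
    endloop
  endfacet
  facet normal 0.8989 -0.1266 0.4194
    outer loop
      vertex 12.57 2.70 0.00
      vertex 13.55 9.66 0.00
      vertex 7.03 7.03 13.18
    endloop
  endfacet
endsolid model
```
; perimeter-only toolpath
G21 ; units = mm
G90 ; absolute positioning
G28 ; home
; layer 1
G0 Z2.64
G0 X12.25 Y9.13
G1 X7.81 Y12.60
G1 X2.60 Y10.49
G1 X1.81 Y4.93
G1 X6.25 Y1.46
G1 X11.46 Y3.57
G1 X12.25 Y9.13
; layer 2
G0 Z5.27
G0 X10.94 Y8.61
G1 X7.62 Y11.21
G1 X3.71 Y9.63
G1 X3.12 Y5.45
G1 X6.44 Y2.85
G1 X10.35 Y4.43
G1 X10.94 Y8.61
; layer 3
G0 Z7.91
G0 X9.64 Y8.08
G1 X7.42 Y9.81
G1 X4.81 Y8.76
G1 X4.42 Y5.98
G1 X6.64 Y4.25
G1 X9.25 Y5.30
G1 X9.64 Y8.08
; layer 4
G0 Z10.54
G0 X8.33 Y7.56
G1 X7.23 Y8.42
G1 X5.92 Y7.90
G1 X5.73 Y6.50
G1 X6.83 Y5.64
G1 X8.14 Y6.16
G1 X8.33 Y7.56
M2 ; end

The solid is a regular 6-sided pyramid, base circumscribed radius ≈ 7.03 mm, apex at z ≈ 13.2 mm. Slicing at Δz = 2.64 mm — 5 equal slices spanning the solid's height, so layer i sits at z = i·h/5 — gives 4 non-empty perimeters. Each is a 6-segment closed polygon; G0 lifts to the layer z and rapids to the start vertex, then G1 traces the edges. The cross-section shrinks linearly with z (the slice at the apex is degenerate and omitted).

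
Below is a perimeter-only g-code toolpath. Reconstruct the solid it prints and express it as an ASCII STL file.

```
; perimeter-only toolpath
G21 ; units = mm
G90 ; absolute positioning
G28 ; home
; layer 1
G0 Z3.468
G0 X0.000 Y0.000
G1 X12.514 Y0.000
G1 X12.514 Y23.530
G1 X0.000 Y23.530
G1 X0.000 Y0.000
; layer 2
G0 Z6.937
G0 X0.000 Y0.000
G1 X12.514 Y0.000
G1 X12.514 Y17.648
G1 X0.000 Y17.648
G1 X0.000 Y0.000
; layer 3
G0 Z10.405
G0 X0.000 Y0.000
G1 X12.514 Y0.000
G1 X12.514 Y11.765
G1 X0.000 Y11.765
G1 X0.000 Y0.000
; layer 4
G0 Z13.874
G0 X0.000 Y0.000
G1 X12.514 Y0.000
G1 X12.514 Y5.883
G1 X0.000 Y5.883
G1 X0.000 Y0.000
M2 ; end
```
solid part
  facet normal 0.0000 0.0000 -1.0000
    outer loop
      vertex 12.514 29.413 0.000
      vertex 12.514 0.000 0.000
      vertex 0.000 0.000 0.000
    endloop
  endfacet
  facet normal 0.0000 0.0000 -1.0000
    outer loop
      vertex 0.000 29.413 0.000
      vertex 12.514 29.413 0.000
      vertex 0.000 0.000 0.000
    endloop
  endfacet
  facet normal 0.0000 -1.0000 0.0000
    outer loop
      vertex 0.000 0.000 0.000
      vertex 12.514 0.000 0.000
      vertex 12.514 0.000 17.342
    endloop
  endfacet
  facet normal 0.0000 -1.0000 0.0000
    outer loop
      vertex 0.000 0.000 0.000
      vertex 12.514 0.000 17.342
      vertex 0.000 0.000 17.342
    endloop
  endfacet
  facet normal 0.0000 0.5079 0.8614
    outer loop
      vertex 0.000 0.000 17.342
      vertex 12.514 0.000 17.342
      vertex 12.514 29.413 0.000
    endloop
  endfacet
  facet normal 0.0000 0.5079 0.8614
    outer loop
      vertex 0.000 0.000 17.342
      vertex 12.514 29.413 0.000
      vertex 0.000 29.413 0.000
    endloop
  endfacet
  facet normal -1.0000 0.0000 0.0000
    outer loop
      vertex 0.000 0.000 17.342
      vertex 0.000 29.413 0.000
      vertex 0.000 0.000 0.000
    endloop
  endfacet
  facet normal 1.0000 0.0000 0.0000
    outer loop
      vertex 12.514 0.000 0.000
      vertex 12.514 29.413 0.000
      vertex 12.514 0.000 17.342
    endloop
  endfacet
endsolid part

The G0 Z moves step by Δz≈3.468 mm. The G1 loops shrink linearly with z, so the solid tapers from its base footprint up to z≈17.3. Closing with a flat bottom cap and the tapered top and triangulating gives 8 facets — a wedge (ramp): 12.5 × 29.4 mm base, rising to 17.3 mm along the y=0 edge and sloping linearly to z=0 at y=29.4.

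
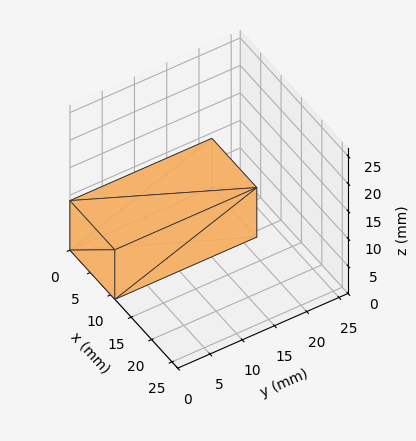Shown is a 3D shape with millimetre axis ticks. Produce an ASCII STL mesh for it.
Reading the render: the shape is a rectangular box, roughly 11 × 22 mm footprint and 9 mm tall (dimensions read to the nearest mm from the axis ticks). For the STL, each face is triangulated and given an outward normal.

solid part
  facet normal 0.0000 0.0000 -1.0000
    outer loop
      vertex 11.0 22.0 0.0
      vertex 11.0 0.0 0.0
      vertex 0.0 0.0 0.0
    endloop
  endfacet
  facet normal 0.0000 0.0000 -1.0000
    outer loop
      vertex 0.0 22.0 0.0
      vertex 11.0 22.0 0.0
      vertex 0.0 0.0 0.0
    endloop
  endfacet
  facet normal 0.0000 0.0000 1.0000
    outer loop
      vertex 0.0 0.0 9.0
      vertex 11.0 0.0 9.0
      vertex 11.0 22.0 9.0
    endloop
  endfacet
  facet normal 0.0000 0.0000 1.0000
    outer loop
      vertex 0.0 0.0 9.0
      vertex 11.0 22.0 9.0
      vertex 0.0 22.0 9.0
    endloop
  endfacet
  facet normal 0.0000 -1.0000 0.0000
    outer loop
      vertex 0.0 0.0 0.0
      vertex 11.0 0.0 0.0
      vertex 11.0 0.0 9.0
    endloop
  endfacet
  facet normal 0.0000 -1.0000 0.0000
    outer loop
      vertex 0.0 0.0 0.0
      vertex 11.0 0.0 9.0
      vertex 0.0 0.0 9.0
    endloop
  endfacet
  facet normal 0.0000 1.0000 0.0000
    outer loop
      vertex 11.0 22.0 9.0
      vertex 11.0 22.0 0.0
      vertex 0.0 22.0 0.0
    endloop
  endfacet
  facet normal 0.0000 1.0000 0.0000
    outer loop
      vertex 0.0 22.0 9.0
      vertex 11.0 22.0 9.0
      vertex 0.0 22.0 0.0
    endloop
  endfacet
  facet normal -1.0000 0.0000 0.0000
    outer loop
      vertex 0.0 22.0 9.0
      vertex 0.0 22.0 0.0
      vertex 0.0 0.0 0.0
    endloop
  endfacet
  facet normal -1.0000 0.0000 0.0000
    outer loop
      vertex 0.0 0.0 9.0
      vertex 0.0 22.0 9.0
      vertex 0.0 0.0 0.0
    endloop
  endfacet
  facet normal 1.0000 0.0000 0.0000
    outer loop
      vertex 11.0 0.0 0.0
      vertex 11.0 22.0 0.0
      vertex 11.0 22.0 9.0
    endloop
  endfacet
  facet normal 1.0000 0.0000 0.0000
    outer loop
      vertex 11.0 0.0 0.0
      vertex 11.0 22.0 9.0
      vertex 11.0 0.0 9.0
    endloop
  endfacet
endsolid part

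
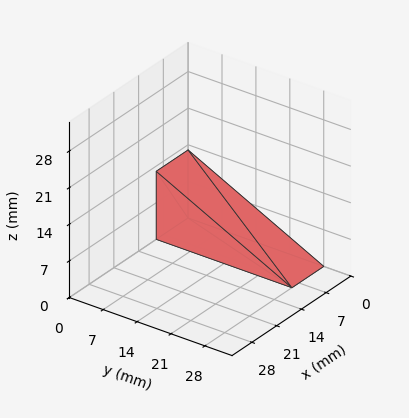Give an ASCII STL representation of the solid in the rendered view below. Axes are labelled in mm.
Reading the render: the shape is a wedge (ramp): 9 × 28 mm base, rising to 13 mm along the y=0 edge and sloping linearly to z=0 at y=28 (dimensions read to the nearest mm from the axis ticks). For the STL, each face is triangulated and given an outward normal.

solid part
  facet normal 0.0000 0.0000 -1.0000
    outer loop
      vertex 9.00 28.00 0.00
      vertex 9.00 0.00 0.00
      vertex 0.00 0.00 0.00
    endloop
  endfacet
  facet normal 0.0000 0.0000 -1.0000
    outer loop
      vertex 0.00 28.00 0.00
      vertex 9.00 28.00 0.00
      vertex 0.00 0.00 0.00
    endloop
  endfacet
  facet normal 0.0000 -1.0000 0.0000
    outer loop
      vertex 0.00 0.00 0.00
      vertex 9.00 0.00 0.00
      vertex 9.00 0.00 13.00
    endloop
  endfacet
  facet normal 0.0000 -1.0000 0.0000
    outer loop
      vertex 0.00 0.00 0.00
      vertex 9.00 0.00 13.00
      vertex 0.00 0.00 13.00
    endloop
  endfacet
  facet normal 0.0000 0.4211 0.9070
    outer loop
      vertex 0.00 0.00 13.00
      vertex 9.00 0.00 13.00
      vertex 9.00 28.00 0.00
    endloop
  endfacet
  facet normal 0.0000 0.4211 0.9070
    outer loop
      vertex 0.00 0.00 13.00
      vertex 9.00 28.00 0.00
      vertex 0.00 28.00 0.00
    endloop
  endfacet
  facet normal -1.0000 0.0000 0.0000
    outer loop
      vertex 0.00 0.00 13.00
      vertex 0.00 28.00 0.00
      vertex 0.00 0.00 0.00
    endloop
  endfacet
  facet normal 1.0000 0.0000 0.0000
    outer loop
      vertex 9.00 0.00 0.00
      vertex 9.00 28.00 0.00
      vertex 9.00 0.00 13.00
    endloop
  endfacet
endsolid part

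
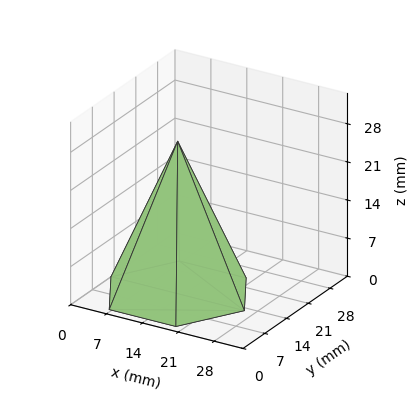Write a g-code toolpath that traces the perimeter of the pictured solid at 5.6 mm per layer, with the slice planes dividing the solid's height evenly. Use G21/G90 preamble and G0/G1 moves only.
Reading the render: the shape is a regular 6-sided pyramid, base circumscribed radius ≈ 13 mm, apex at z ≈ 28 mm (dimensions read to the nearest mm from the axis ticks). For the g-code, the solid's height is divided into equal slices at the stated Δz and each level perimeter traced with G1 moves after a G0 lift.

; perimeter-only toolpath
G21 ; units = mm
G90 ; absolute positioning
G28 ; home
; layer 1
G0 Z5.6
G0 X23.4 Y13.0
G1 X18.2 Y22.0
G1 X7.8 Y22.0
G1 X2.6 Y13.0
G1 X7.8 Y4.0
G1 X18.2 Y4.0
G1 X23.4 Y13.0
; layer 2
G0 Z11.2
G0 X20.8 Y13.0
G1 X16.9 Y19.8
G1 X9.1 Y19.8
G1 X5.2 Y13.0
G1 X9.1 Y6.2
G1 X16.9 Y6.2
G1 X20.8 Y13.0
; layer 3
G0 Z16.8
G0 X18.2 Y13.0
G1 X15.6 Y17.5
G1 X10.4 Y17.5
G1 X7.8 Y13.0
G1 X10.4 Y8.5
G1 X15.6 Y8.5
G1 X18.2 Y13.0
; layer 4
G0 Z22.4
G0 X15.6 Y13.0
G1 X14.3 Y15.3
G1 X11.7 Y15.3
G1 X10.4 Y13.0
G1 X11.7 Y10.7
G1 X14.3 Y10.7
G1 X15.6 Y13.0
M2 ; end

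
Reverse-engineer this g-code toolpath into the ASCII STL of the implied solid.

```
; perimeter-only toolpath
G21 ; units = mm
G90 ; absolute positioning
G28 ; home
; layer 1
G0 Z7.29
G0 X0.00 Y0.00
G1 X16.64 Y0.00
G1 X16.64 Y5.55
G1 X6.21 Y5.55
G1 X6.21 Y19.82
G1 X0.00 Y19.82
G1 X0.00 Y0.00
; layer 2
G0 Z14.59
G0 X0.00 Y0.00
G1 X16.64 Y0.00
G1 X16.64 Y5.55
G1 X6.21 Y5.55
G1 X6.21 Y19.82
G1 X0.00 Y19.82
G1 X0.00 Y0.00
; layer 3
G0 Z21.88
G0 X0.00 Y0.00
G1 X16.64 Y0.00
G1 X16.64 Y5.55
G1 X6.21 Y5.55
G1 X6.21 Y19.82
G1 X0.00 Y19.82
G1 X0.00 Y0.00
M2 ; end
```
solid part
  facet normal 0.0000 0.0000 -1.0000
    outer loop
      vertex 16.64 5.55 0.00
      vertex 16.64 0.00 0.00
      vertex 0.00 0.00 0.00
    endloop
  endfacet
  facet normal 0.0000 0.0000 -1.0000
    outer loop
      vertex 6.21 5.55 0.00
      vertex 16.64 5.55 0.00
      vertex 0.00 0.00 0.00
    endloop
  endfacet
  facet normal 0.0000 0.0000 -1.0000
    outer loop
      vertex 6.21 19.82 0.00
      vertex 6.21 5.55 0.00
      vertex 0.00 0.00 0.00
    endloop
  endfacet
  facet normal 0.0000 0.0000 -1.0000
    outer loop
      vertex 0.00 19.82 0.00
      vertex 6.21 19.82 0.00
      vertex 0.00 0.00 0.00
    endloop
  endfacet
  facet normal 0.0000 0.0000 1.0000
    outer loop
      vertex 0.00 0.00 21.88
      vertex 16.64 0.00 21.88
      vertex 16.64 5.55 21.88
    endloop
  endfacet
  facet normal 0.0000 0.0000 1.0000
    outer loop
      vertex 0.00 0.00 21.88
      vertex 16.64 5.55 21.88
      vertex 6.21 5.55 21.88
    endloop
  endfacet
  facet normal 0.0000 0.0000 1.0000
    outer loop
      vertex 0.00 0.00 21.88
      vertex 6.21 5.55 21.88
      vertex 6.21 19.82 21.88
    endloop
  endfacet
  facet normal 0.0000 0.0000 1.0000
    outer loop
      vertex 0.00 0.00 21.88
      vertex 6.21 19.82 21.88
      vertex 0.00 19.82 21.88
    endloop
  endfacet
  facet normal 0.0000 -1.0000 0.0000
    outer loop
      vertex 0.00 0.00 0.00
      vertex 16.64 0.00 0.00
      vertex 16.64 0.00 21.88
    endloop
  endfacet
  facet normal 0.0000 -1.0000 0.0000
    outer loop
      vertex 0.00 0.00 0.00
      vertex 16.64 0.00 21.88
      vertex 0.00 0.00 21.88
    endloop
  endfacet
  facet normal 1.0000 0.0000 0.0000
    outer loop
      vertex 16.64 0.00 0.00
      vertex 16.64 5.55 0.00
      vertex 16.64 5.55 21.88
    endloop
  endfacet
  facet normal 1.0000 0.0000 0.0000
    outer loop
      vertex 16.64 0.00 0.00
      vertex 16.64 5.55 21.88
      vertex 16.64 0.00 21.88
    endloop
  endfacet
  facet normal 0.0000 1.0000 0.0000
    outer loop
      vertex 16.64 5.55 0.00
      vertex 6.21 5.55 0.00
      vertex 6.21 5.55 21.88
    endloop
  endfacet
  facet normal 0.0000 1.0000 0.0000
    outer loop
      vertex 16.64 5.55 0.00
      vertex 6.21 5.55 21.88
      vertex 16.64 5.55 21.88
    endloop
  endfacet
  facet normal 1.0000 0.0000 0.0000
    outer loop
      vertex 6.21 5.55 0.00
      vertex 6.21 19.82 0.00
      vertex 6.21 19.82 21.88
    endloop
  endfacet
  facet normal 1.0000 0.0000 0.0000
    outer loop
      vertex 6.21 5.55 0.00
      vertex 6.21 19.82 21.88
      vertex 6.21 5.55 21.88
    endloop
  endfacet
  facet normal 0.0000 1.0000 0.0000
    outer loop
      vertex 6.21 19.82 0.00
      vertex 0.00 19.82 0.00
      vertex 0.00 19.82 21.88
    endloop
  endfacet
  facet normal 0.0000 1.0000 0.0000
    outer loop
      vertex 6.21 19.82 0.00
      vertex 0.00 19.82 21.88
      vertex 6.21 19.82 21.88
    endloop
  endfacet
  facet normal -1.0000 0.0000 0.0000
    outer loop
      vertex 0.00 19.82 0.00
      vertex 0.00 0.00 0.00
      vertex 0.00 0.00 21.88
    endloop
  endfacet
  facet normal -1.0000 0.0000 0.0000
    outer loop
      vertex 0.00 19.82 0.00
      vertex 0.00 0.00 21.88
      vertex 0.00 19.82 21.88
    endloop
  endfacet
endsolid part

The G0 Z moves step by Δz≈7.29 mm. Every layer's G1 loop is the same polygon, so the solid is a straight extrusion of it from z=0 to z≈21.9. Closing with flat bottom and top caps and triangulating gives 20 facets — an L-shaped prism: outer 16.6 × 19.8 mm, arm thicknesses ≈ 5.55 mm (horizontal) and 6.21 mm (vertical), extruded 21.9 mm in z.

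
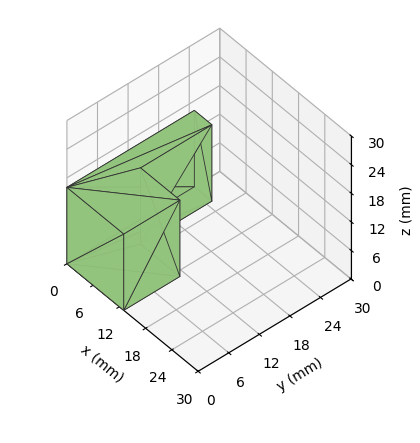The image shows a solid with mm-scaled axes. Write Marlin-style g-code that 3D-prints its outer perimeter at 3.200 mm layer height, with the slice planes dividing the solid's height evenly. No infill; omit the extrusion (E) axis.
Reading the render: the shape is an L-shaped prism: outer 13 × 25 mm, arm thicknesses ≈ 11 mm (horizontal) and 4 mm (vertical), extruded 16 mm in z (dimensions read to the nearest mm from the axis ticks). For the g-code, the solid's height is divided into equal slices at the stated Δz and each level perimeter traced with G1 moves after a G0 lift.

; perimeter-only toolpath
G21 ; units = mm
G90 ; absolute positioning
G28 ; home
; layer 1
G0 Z3.200
G0 X0.000 Y0.000
G1 X13.000 Y0.000
G1 X13.000 Y11.000
G1 X4.000 Y11.000
G1 X4.000 Y25.000
G1 X0.000 Y25.000
G1 X0.000 Y0.000
; layer 2
G0 Z6.400
G0 X0.000 Y0.000
G1 X13.000 Y0.000
G1 X13.000 Y11.000
G1 X4.000 Y11.000
G1 X4.000 Y25.000
G1 X0.000 Y25.000
G1 X0.000 Y0.000
; layer 3
G0 Z9.600
G0 X0.000 Y0.000
G1 X13.000 Y0.000
G1 X13.000 Y11.000
G1 X4.000 Y11.000
G1 X4.000 Y25.000
G1 X0.000 Y25.000
G1 X0.000 Y0.000
; layer 4
G0 Z12.800
G0 X0.000 Y0.000
G1 X13.000 Y0.000
G1 X13.000 Y11.000
G1 X4.000 Y11.000
G1 X4.000 Y25.000
G1 X0.000 Y25.000
G1 X0.000 Y0.000
; layer 5
G0 Z16.000
G0 X0.000 Y0.000
G1 X13.000 Y0.000
G1 X13.000 Y11.000
G1 X4.000 Y11.000
G1 X4.000 Y25.000
G1 X0.000 Y25.000
G1 X0.000 Y0.000
M2 ; end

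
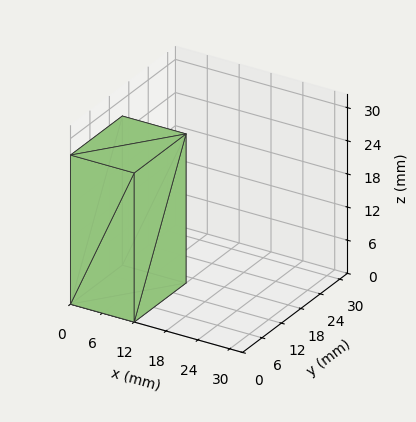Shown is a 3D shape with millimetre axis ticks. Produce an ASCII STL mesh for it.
Reading the render: the shape is a rectangular box, roughly 12 × 16 mm footprint and 27 mm tall (dimensions read to the nearest mm from the axis ticks). For the STL, each face is triangulated and given an outward normal.

solid part
  facet normal 0.0000 0.0000 -1.0000
    outer loop
      vertex 12.000 16.000 0.000
      vertex 12.000 0.000 0.000
      vertex 0.000 0.000 0.000
    endloop
  endfacet
  facet normal 0.0000 0.0000 -1.0000
    outer loop
      vertex 0.000 16.000 0.000
      vertex 12.000 16.000 0.000
      vertex 0.000 0.000 0.000
    endloop
  endfacet
  facet normal 0.0000 0.0000 1.0000
    outer loop
      vertex 0.000 0.000 27.000
      vertex 12.000 0.000 27.000
      vertex 12.000 16.000 27.000
    endloop
  endfacet
  facet normal 0.0000 0.0000 1.0000
    outer loop
      vertex 0.000 0.000 27.000
      vertex 12.000 16.000 27.000
      vertex 0.000 16.000 27.000
    endloop
  endfacet
  facet normal 0.0000 -1.0000 0.0000
    outer loop
      vertex 0.000 0.000 0.000
      vertex 12.000 0.000 0.000
      vertex 12.000 0.000 27.000
    endloop
  endfacet
  facet normal 0.0000 -1.0000 0.0000
    outer loop
      vertex 0.000 0.000 0.000
      vertex 12.000 0.000 27.000
      vertex 0.000 0.000 27.000
    endloop
  endfacet
  facet normal 0.0000 1.0000 0.0000
    outer loop
      vertex 12.000 16.000 27.000
      vertex 12.000 16.000 0.000
      vertex 0.000 16.000 0.000
    endloop
  endfacet
  facet normal 0.0000 1.0000 0.0000
    outer loop
      vertex 0.000 16.000 27.000
      vertex 12.000 16.000 27.000
      vertex 0.000 16.000 0.000
    endloop
  endfacet
  facet normal -1.0000 0.0000 0.0000
    outer loop
      vertex 0.000 16.000 27.000
      vertex 0.000 16.000 0.000
      vertex 0.000 0.000 0.000
    endloop
  endfacet
  facet normal -1.0000 0.0000 0.0000
    outer loop
      vertex 0.000 0.000 27.000
      vertex 0.000 16.000 27.000
      vertex 0.000 0.000 0.000
    endloop
  endfacet
  facet normal 1.0000 0.0000 0.0000
    outer loop
      vertex 12.000 0.000 0.000
      vertex 12.000 16.000 0.000
      vertex 12.000 16.000 27.000
    endloop
  endfacet
  facet normal 1.0000 0.0000 0.0000
    outer loop
      vertex 12.000 0.000 0.000
      vertex 12.000 16.000 27.000
      vertex 12.000 0.000 27.000
    endloop
  endfacet
endsolid part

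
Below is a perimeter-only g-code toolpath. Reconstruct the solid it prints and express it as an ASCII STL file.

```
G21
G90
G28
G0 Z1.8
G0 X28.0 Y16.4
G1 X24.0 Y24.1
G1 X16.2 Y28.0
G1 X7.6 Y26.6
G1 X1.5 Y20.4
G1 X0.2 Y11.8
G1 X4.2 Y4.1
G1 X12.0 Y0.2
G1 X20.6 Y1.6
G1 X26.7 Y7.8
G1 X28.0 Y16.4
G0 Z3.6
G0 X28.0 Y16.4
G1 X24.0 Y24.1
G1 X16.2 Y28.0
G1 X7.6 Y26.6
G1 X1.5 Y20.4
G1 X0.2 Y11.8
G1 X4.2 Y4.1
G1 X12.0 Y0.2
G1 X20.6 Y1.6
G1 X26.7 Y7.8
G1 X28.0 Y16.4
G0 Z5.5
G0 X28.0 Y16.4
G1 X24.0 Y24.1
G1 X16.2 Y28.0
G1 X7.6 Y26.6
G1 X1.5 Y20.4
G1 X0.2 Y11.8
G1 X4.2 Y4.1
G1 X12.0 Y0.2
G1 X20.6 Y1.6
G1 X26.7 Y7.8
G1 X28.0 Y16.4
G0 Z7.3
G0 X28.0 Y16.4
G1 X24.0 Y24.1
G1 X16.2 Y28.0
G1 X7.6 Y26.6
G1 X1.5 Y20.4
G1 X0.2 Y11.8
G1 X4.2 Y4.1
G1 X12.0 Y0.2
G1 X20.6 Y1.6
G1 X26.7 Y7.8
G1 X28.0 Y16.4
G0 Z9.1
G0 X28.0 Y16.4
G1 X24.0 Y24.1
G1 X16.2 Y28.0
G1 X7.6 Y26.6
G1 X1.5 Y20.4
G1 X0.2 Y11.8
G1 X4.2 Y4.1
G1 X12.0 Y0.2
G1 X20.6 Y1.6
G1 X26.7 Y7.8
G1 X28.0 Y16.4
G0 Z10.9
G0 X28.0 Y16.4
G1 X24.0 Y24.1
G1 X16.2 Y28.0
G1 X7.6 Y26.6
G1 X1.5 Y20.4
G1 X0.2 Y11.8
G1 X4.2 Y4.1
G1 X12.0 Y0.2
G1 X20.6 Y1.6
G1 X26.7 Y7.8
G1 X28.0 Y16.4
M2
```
solid part
  facet normal 0.0000 0.0000 -1.0000
    outer loop
      vertex 16.2 28.0 0.0
      vertex 24.0 24.1 0.0
      vertex 28.0 16.4 0.0
    endloop
  endfacet
  facet normal 0.0000 0.0000 -1.0000
    outer loop
      vertex 7.6 26.6 0.0
      vertex 16.2 28.0 0.0
      vertex 28.0 16.4 0.0
    endloop
  endfacet
  facet normal 0.0000 0.0000 -1.0000
    outer loop
      vertex 1.5 20.4 0.0
      vertex 7.6 26.6 0.0
      vertex 28.0 16.4 0.0
    endloop
  endfacet
  facet normal 0.0000 0.0000 -1.0000
    outer loop
      vertex 0.2 11.8 0.0
      vertex 1.5 20.4 0.0
      vertex 28.0 16.4 0.0
    endloop
  endfacet
  facet normal 0.0000 0.0000 -1.0000
    outer loop
      vertex 4.2 4.1 0.0
      vertex 0.2 11.8 0.0
      vertex 28.0 16.4 0.0
    endloop
  endfacet
  facet normal 0.0000 0.0000 -1.0000
    outer loop
      vertex 12.0 0.2 0.0
      vertex 4.2 4.1 0.0
      vertex 28.0 16.4 0.0
    endloop
  endfacet
  facet normal 0.0000 0.0000 -1.0000
    outer loop
      vertex 20.6 1.6 0.0
      vertex 12.0 0.2 0.0
      vertex 28.0 16.4 0.0
    endloop
  endfacet
  facet normal 0.0000 0.0000 -1.0000
    outer loop
      vertex 26.7 7.8 0.0
      vertex 20.6 1.6 0.0
      vertex 28.0 16.4 0.0
    endloop
  endfacet
  facet normal 0.0000 0.0000 1.0000
    outer loop
      vertex 28.0 16.4 10.9
      vertex 24.0 24.1 10.9
      vertex 16.2 28.0 10.9
    endloop
  endfacet
  facet normal 0.0000 0.0000 1.0000
    outer loop
      vertex 28.0 16.4 10.9
      vertex 16.2 28.0 10.9
      vertex 7.6 26.6 10.9
    endloop
  endfacet
  facet normal 0.0000 0.0000 1.0000
    outer loop
      vertex 28.0 16.4 10.9
      vertex 7.6 26.6 10.9
      vertex 1.5 20.4 10.9
    endloop
  endfacet
  facet normal 0.0000 0.0000 1.0000
    outer loop
      vertex 28.0 16.4 10.9
      vertex 1.5 20.4 10.9
      vertex 0.2 11.8 10.9
    endloop
  endfacet
  facet normal 0.0000 0.0000 1.0000
    outer loop
      vertex 28.0 16.4 10.9
      vertex 0.2 11.8 10.9
      vertex 4.2 4.1 10.9
    endloop
  endfacet
  facet normal 0.0000 0.0000 1.0000
    outer loop
      vertex 28.0 16.4 10.9
      vertex 4.2 4.1 10.9
      vertex 12.0 0.2 10.9
    endloop
  endfacet
  facet normal 0.0000 0.0000 1.0000
    outer loop
      vertex 28.0 16.4 10.9
      vertex 12.0 0.2 10.9
      vertex 20.6 1.6 10.9
    endloop
  endfacet
  facet normal 0.0000 0.0000 1.0000
    outer loop
      vertex 28.0 16.4 10.9
      vertex 20.6 1.6 10.9
      vertex 26.7 7.8 10.9
    endloop
  endfacet
  facet normal 0.8874 0.4610 0.0000
    outer loop
      vertex 28.0 16.4 0.0
      vertex 24.0 24.1 0.0
      vertex 24.0 24.1 10.9
    endloop
  endfacet
  facet normal 0.8874 0.4610 0.0000
    outer loop
      vertex 28.0 16.4 0.0
      vertex 24.0 24.1 10.9
      vertex 28.0 16.4 10.9
    endloop
  endfacet
  facet normal 0.4472 0.8944 0.0000
    outer loop
      vertex 24.0 24.1 0.0
      vertex 16.2 28.0 0.0
      vertex 16.2 28.0 10.9
    endloop
  endfacet
  facet normal 0.4472 0.8944 0.0000
    outer loop
      vertex 24.0 24.1 0.0
      vertex 16.2 28.0 10.9
      vertex 24.0 24.1 10.9
    endloop
  endfacet
  facet normal -0.1607 0.9870 0.0000
    outer loop
      vertex 16.2 28.0 0.0
      vertex 7.6 26.6 0.0
      vertex 7.6 26.6 10.9
    endloop
  endfacet
  facet normal -0.1607 0.9870 0.0000
    outer loop
      vertex 16.2 28.0 0.0
      vertex 7.6 26.6 10.9
      vertex 16.2 28.0 10.9
    endloop
  endfacet
  facet normal -0.7128 0.7013 0.0000
    outer loop
      vertex 7.6 26.6 0.0
      vertex 1.5 20.4 0.0
      vertex 1.5 20.4 10.9
    endloop
  endfacet
  facet normal -0.7128 0.7013 0.0000
    outer loop
      vertex 7.6 26.6 0.0
      vertex 1.5 20.4 10.9
      vertex 7.6 26.6 10.9
    endloop
  endfacet
  facet normal -0.9888 0.1495 0.0000
    outer loop
      vertex 1.5 20.4 0.0
      vertex 0.2 11.8 0.0
      vertex 0.2 11.8 10.9
    endloop
  endfacet
  facet normal -0.9888 0.1495 0.0000
    outer loop
      vertex 1.5 20.4 0.0
      vertex 0.2 11.8 10.9
      vertex 1.5 20.4 10.9
    endloop
  endfacet
  facet normal -0.8874 -0.4610 0.0000
    outer loop
      vertex 0.2 11.8 0.0
      vertex 4.2 4.1 0.0
      vertex 4.2 4.1 10.9
    endloop
  endfacet
  facet normal -0.8874 -0.4610 0.0000
    outer loop
      vertex 0.2 11.8 0.0
      vertex 4.2 4.1 10.9
      vertex 0.2 11.8 10.9
    endloop
  endfacet
  facet normal -0.4472 -0.8944 0.0000
    outer loop
      vertex 4.2 4.1 0.0
      vertex 12.0 0.2 0.0
      vertex 12.0 0.2 10.9
    endloop
  endfacet
  facet normal -0.4472 -0.8944 0.0000
    outer loop
      vertex 4.2 4.1 0.0
      vertex 12.0 0.2 10.9
      vertex 4.2 4.1 10.9
    endloop
  endfacet
  facet normal 0.1607 -0.9870 0.0000
    outer loop
      vertex 12.0 0.2 0.0
      vertex 20.6 1.6 0.0
      vertex 20.6 1.6 10.9
    endloop
  endfacet
  facet normal 0.1607 -0.9870 0.0000
    outer loop
      vertex 12.0 0.2 0.0
      vertex 20.6 1.6 10.9
      vertex 12.0 0.2 10.9
    endloop
  endfacet
  facet normal 0.7128 -0.7013 0.0000
    outer loop
      vertex 20.6 1.6 0.0
      vertex 26.7 7.8 0.0
      vertex 26.7 7.8 10.9
    endloop
  endfacet
  facet normal 0.7128 -0.7013 0.0000
    outer loop
      vertex 20.6 1.6 0.0
      vertex 26.7 7.8 10.9
      vertex 20.6 1.6 10.9
    endloop
  endfacet
  facet normal 0.9888 -0.1495 0.0000
    outer loop
      vertex 26.7 7.8 0.0
      vertex 28.0 16.4 0.0
      vertex 28.0 16.4 10.9
    endloop
  endfacet
  facet normal 0.9888 -0.1495 0.0000
    outer loop
      vertex 26.7 7.8 0.0
      vertex 28.0 16.4 10.9
      vertex 26.7 7.8 10.9
    endloop
  endfacet
endsolid part

The G0 Z moves step by Δz≈1.8 mm. Every layer's G1 loop is the same polygon, so the solid is a straight extrusion of it from z=0 to z≈10.9. Closing with flat bottom and top caps and triangulating gives 36 facets — a regular 10-sided prism (a cylinder approximated with 10 flat sides), circumscribed radius ≈ 14.1 mm, height ≈ 10.9 mm.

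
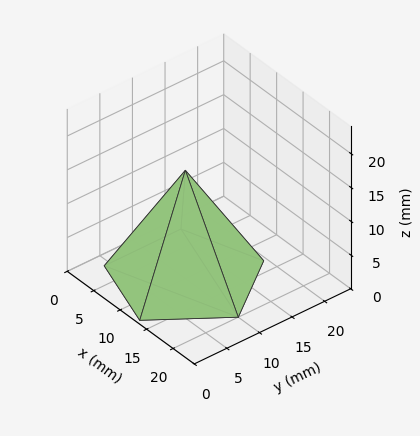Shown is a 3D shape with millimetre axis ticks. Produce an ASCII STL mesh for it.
Reading the render: the shape is a regular 5-sided pyramid, base circumscribed radius ≈ 10 mm, apex at z ≈ 16 mm (dimensions read to the nearest mm from the axis ticks). For the STL, each face is triangulated and given an outward normal.

solid part
  facet normal 0.0000 0.0000 -1.0000
    outer loop
      vertex 1.91 15.88 0.00
      vertex 13.09 19.51 0.00
      vertex 20.00 10.00 0.00
    endloop
  endfacet
  facet normal 0.0000 0.0000 -1.0000
    outer loop
      vertex 1.91 4.12 0.00
      vertex 1.91 15.88 0.00
      vertex 20.00 10.00 0.00
    endloop
  endfacet
  facet normal 0.0000 0.0000 -1.0000
    outer loop
      vertex 13.09 0.49 0.00
      vertex 1.91 4.12 0.00
      vertex 20.00 10.00 0.00
    endloop
  endfacet
  facet normal 0.7220 0.5246 0.4512
    outer loop
      vertex 20.00 10.00 0.00
      vertex 13.09 19.51 0.00
      vertex 10.00 10.00 16.00
    endloop
  endfacet
  facet normal -0.2756 0.8488 0.4513
    outer loop
      vertex 13.09 19.51 0.00
      vertex 1.91 15.88 0.00
      vertex 10.00 10.00 16.00
    endloop
  endfacet
  facet normal -0.8924 0.0000 0.4512
    outer loop
      vertex 1.91 15.88 0.00
      vertex 1.91 4.12 0.00
      vertex 10.00 10.00 16.00
    endloop
  endfacet
  facet normal -0.2756 -0.8488 0.4513
    outer loop
      vertex 1.91 4.12 0.00
      vertex 13.09 0.49 0.00
      vertex 10.00 10.00 16.00
    endloop
  endfacet
  facet normal 0.7220 -0.5246 0.4512
    outer loop
      vertex 13.09 0.49 0.00
      vertex 20.00 10.00 0.00
      vertex 10.00 10.00 16.00
    endloop
  endfacet
endsolid part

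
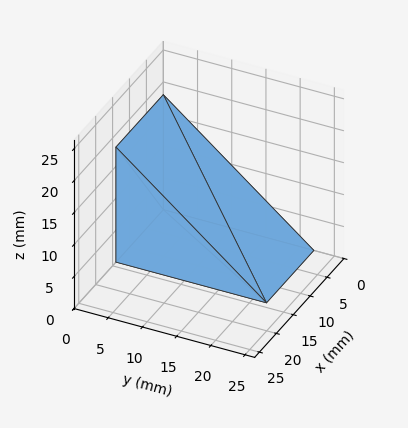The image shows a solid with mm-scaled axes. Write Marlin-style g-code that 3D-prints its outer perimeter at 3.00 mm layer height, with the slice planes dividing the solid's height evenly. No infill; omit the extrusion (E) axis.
Reading the render: the shape is a wedge (ramp): 14 × 22 mm base, rising to 18 mm along the y=0 edge and sloping linearly to z=0 at y=22 (dimensions read to the nearest mm from the axis ticks). For the g-code, the solid's height is divided into equal slices at the stated Δz and each level perimeter traced with G1 moves after a G0 lift.

; perimeter-only toolpath
G21 ; units = mm
G90 ; absolute positioning
G28 ; home
; layer 1
G0 Z3.00
G0 X0.00 Y0.00
G1 X14.00 Y0.00
G1 X14.00 Y18.33
G1 X0.00 Y18.33
G1 X0.00 Y0.00
; layer 2
G0 Z6.00
G0 X0.00 Y0.00
G1 X14.00 Y0.00
G1 X14.00 Y14.67
G1 X0.00 Y14.67
G1 X0.00 Y0.00
; layer 3
G0 Z9.00
G0 X0.00 Y0.00
G1 X14.00 Y0.00
G1 X14.00 Y11.00
G1 X0.00 Y11.00
G1 X0.00 Y0.00
; layer 4
G0 Z12.00
G0 X0.00 Y0.00
G1 X14.00 Y0.00
G1 X14.00 Y7.33
G1 X0.00 Y7.33
G1 X0.00 Y0.00
; layer 5
G0 Z15.00
G0 X0.00 Y0.00
G1 X14.00 Y0.00
G1 X14.00 Y3.67
G1 X0.00 Y3.67
G1 X0.00 Y0.00
M2 ; end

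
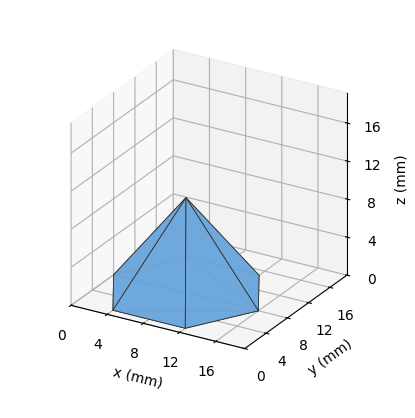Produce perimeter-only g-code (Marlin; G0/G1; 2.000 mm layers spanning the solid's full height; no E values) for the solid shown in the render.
Reading the render: the shape is a regular 6-sided pyramid, base circumscribed radius ≈ 8 mm, apex at z ≈ 10 mm (dimensions read to the nearest mm from the axis ticks). For the g-code, the solid's height is divided into equal slices at the stated Δz and each level perimeter traced with G1 moves after a G0 lift.

; perimeter-only toolpath
G21 ; units = mm
G90 ; absolute positioning
G28 ; home
; layer 1
G0 Z2.000
G0 X14.400 Y8.000
G1 X11.200 Y13.542
G1 X4.800 Y13.542
G1 X1.600 Y8.000
G1 X4.800 Y2.458
G1 X11.200 Y2.458
G1 X14.400 Y8.000
; layer 2
G0 Z4.000
G0 X12.800 Y8.000
G1 X10.400 Y12.157
G1 X5.600 Y12.157
G1 X3.200 Y8.000
G1 X5.600 Y3.843
G1 X10.400 Y3.843
G1 X12.800 Y8.000
; layer 3
G0 Z6.000
G0 X11.200 Y8.000
G1 X9.600 Y10.771
G1 X6.400 Y10.771
G1 X4.800 Y8.000
G1 X6.400 Y5.229
G1 X9.600 Y5.229
G1 X11.200 Y8.000
; layer 4
G0 Z8.000
G0 X9.600 Y8.000
G1 X8.800 Y9.386
G1 X7.200 Y9.386
G1 X6.400 Y8.000
G1 X7.200 Y6.614
G1 X8.800 Y6.614
G1 X9.600 Y8.000
M2 ; end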